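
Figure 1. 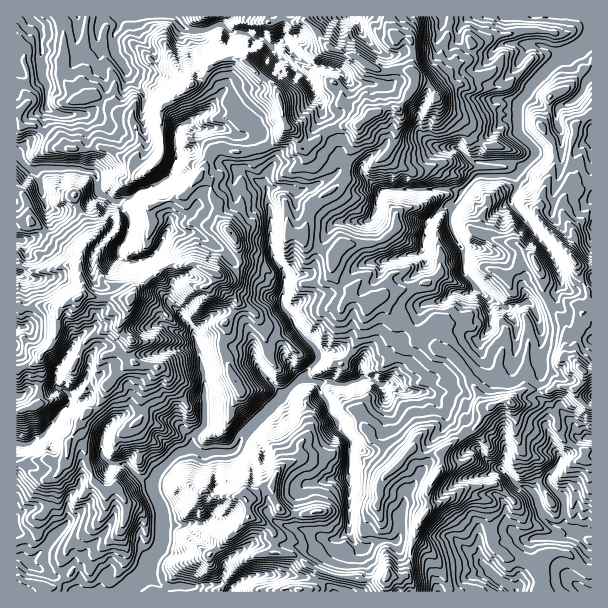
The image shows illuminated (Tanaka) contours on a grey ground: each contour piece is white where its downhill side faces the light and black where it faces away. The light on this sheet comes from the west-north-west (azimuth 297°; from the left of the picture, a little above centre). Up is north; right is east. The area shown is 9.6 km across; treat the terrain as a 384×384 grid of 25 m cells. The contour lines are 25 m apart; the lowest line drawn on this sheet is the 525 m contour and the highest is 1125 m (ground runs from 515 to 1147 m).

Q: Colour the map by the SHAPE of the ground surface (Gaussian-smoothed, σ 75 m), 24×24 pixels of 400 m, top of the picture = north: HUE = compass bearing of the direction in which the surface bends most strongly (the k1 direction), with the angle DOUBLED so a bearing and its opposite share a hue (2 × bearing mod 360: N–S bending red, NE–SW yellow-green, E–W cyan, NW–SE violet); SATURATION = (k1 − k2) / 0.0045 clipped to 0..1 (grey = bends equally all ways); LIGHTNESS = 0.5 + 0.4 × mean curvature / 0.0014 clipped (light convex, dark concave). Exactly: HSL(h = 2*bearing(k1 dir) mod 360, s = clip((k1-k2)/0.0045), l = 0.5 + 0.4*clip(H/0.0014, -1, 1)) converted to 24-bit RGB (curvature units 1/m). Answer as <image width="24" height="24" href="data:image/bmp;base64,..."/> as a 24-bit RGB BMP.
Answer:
<image width="24" height="24" href="data:image/bmp;base64,Qk32BgAAAAAAADYAAAAoAAAAGAAAABgAAAABABgAAAAAAMAGAAATCwAAEwsAAAAAAAAAAAAAeK6ssl2OkV6OZpVecpRYV26Brj1YfFE7fscxCaYjTsUO4zAz3GHfWYvRQmbN7trxs97RNy6WYqmgoUebejI3bq5tiYxqkFl7fW1NY2ukmWqFpmV/kb12OVxrOkWl18Hr5UTBQqHtp5Dcds/GZKaNfoZdM09TrcdO11ZCYre3glh8c0CAlsG2eI+xloi4b5uytnOBNnFTr2COTWew3L+ZOHyMKmF6THoW3m7M5marRchVfl9EdmlCJH5Ytk10TaJC7qOCMUsoZIFTTZ1ke19OS6RCc3E7dldJXIlBtI1mMHB/tZdghNh/QTarWSZe4bGcEoaJvOuaODi7VYTIwbXiHyG4wXKgqrhrPnGi7Z7LU2qsZauLarfDUC2qS1TLoG+CUU+n0KeuKWx3iOfb3L2hQxhLY4jb1/TvOEvp07be7Ju3OUdSa4ZGFg5oqWle056aLWVr77iMIpU+KtW5wBFGgYUgnSV3fq1hgX7az4HK1NeGbQhYcUcMmrZJFmIlYVkjMT4TXUEj0qpczYG8io+uGz/FX7tBt2pswnzF5Nl+S0DKwCcjPhycrtO2DzRX1OO5HzQHD10w7ci4BRg38NXjlrjEUH66IFeD+KqdBS4jdsqhv4Cjn9GLQQNCkNh+UomJxaiFPnyc4oG7h8RrH3Gho6ltRFrLhJMn8NnyDa6tvuQq3GCnI3I2vY5rdC9iD8zs1YVy0YFTCCsXl4dP47h5Xwm8qdinTkSSeamFiVluYl6C47PMfJ7jcFKcdkI01dFteacnsgM1DZUezJeFWlCPpYZyhMCVDxl+qotR3PLZmwe7B3YkhAMGQZgAtJASMxwHhWkzhoxZZYBeYqBXn3lOqkqvmV/K2axY3ZncCoa99X2gPZajvHB7SdSn2LOtGgcuvuGmpEor8TE241LYAFm/9tXgGiGFnavMb5SIj3Nrhr6df12MZYuNlGVvhE6rs+XaRpJS9L6+EGJcjD6Imd93UljaxcQxGgkqytmZdDaIlc+GJ9XwWgw1Zaw9X3OwcJFyd4yZhKqTkn9jM2d5ul2pWoWzfqFUqpNYV7zC5JGZuWi3OWJm4MSXJ1s6oBlov3IbTp0hS7uYo9m0LwMyscrMqo+0iniqaZaFVI16d5Wwp6PFO1C4q2EbqitZerFyzcSgtFxwQol176uwUWTT2dzy4WDPKxVX3bvmndbNU7RyiF8xHxa3ValReqRscp+mr4uwn2K1frY4F6AgLQYQtNeNNX6VNLik19ZvLNbPT0692OubH7M7LSUKwQErzIv2ievUwpXcv1t7ZSq0WnsTVJRKpLd4Y4s8LokdOpfL6o2TGQJU2e/yvWWxp+a7MgNLufq7bW0jUYVt0saD44WZABZj+fJ9GGYdj2kzgSg3vd+lFAY43ejIWraytKDHpY/a14vJEnRAuPaLLAIxeecgjdm9wwmANf/bq3EyweXZGx1bbrBCicqVSwB/8+PILE1xZKKHg9WUtmp4Gg9Zu9aKrHhpYXkxEDoV2ZOH2GGYAKEXEy7euM55rpknvQCUXMc4snZgo9d+Rhm23PTXLwQlS3IABaAA2pztv2OIga1roYxyLSF3j6Iyu25fuZerUryoElgAl1UA0xIADDIg5c7BFRWP3rSdqFmWo39uXRkqN1cNTUEILg016Z7I/s3xADMl6ti8mWRZdFE5PG18uX6TZZ1xurpqlx+Fm6PLn8PeqabfdqbKPVAXYFslM3lfv2lyqJB6KlOOzbnkt73miqrbZbGznTBYOQDSfON7wZjOk37BvEu0W7FEfI2xf1N7mLpPpr5kToxeZ1wgcxYYb8HWoNHoPBJJVtRDl7ZZi9i2QqRicFg0f1ZQj7FwVxajyvYANVoQpm06iIFjYj1u0PbRQD6RfUiy4bnFrlWBNCqSt716bLi/bqmJYjFiiaLeKku22Zm0x7ibTSiDmo/CZLCwdMCGFC9/+tHrYri9PIliiVmGitWupd2+Qw1ib8B4dadvsW664EG60PXjUT6ReUE7U4U9KIJ24YprKHdQr69iZz2Sdp5ygZBjfDpoQ2M1LbhB+cvynU6kXMKNrfLahShQeBAAdSQOvMtCTYLJx+i9Szynn1aRj2y7hHrHLoyHXp9KvEi6pbt3UGenh5lugpVoYUCUYnvDbuCIP21xwL3z0OvzLwQJcxRA0aDfvufyUpDbeTwnyOBxKyhNp2aNS5p4rIo7o1s2d3o9TXxTilBgcJxYpYpoapt4Tot0RI9UljQmcE4ULjECVRQA1J3wG5fudet6V305lCOVtM7A2si2LSluVq1FpW5PmzvEYUbUZ2vMelii"/>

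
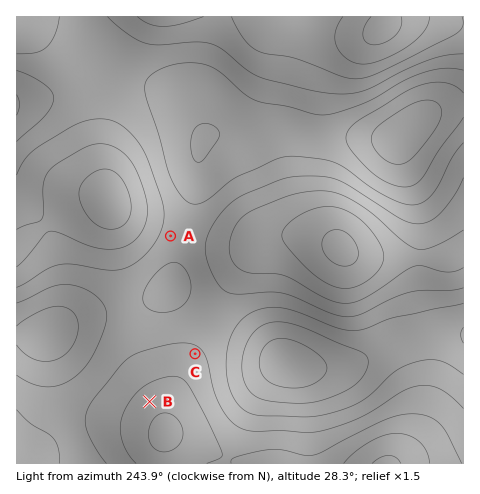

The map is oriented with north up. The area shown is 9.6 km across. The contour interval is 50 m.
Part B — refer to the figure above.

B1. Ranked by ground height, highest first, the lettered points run A C B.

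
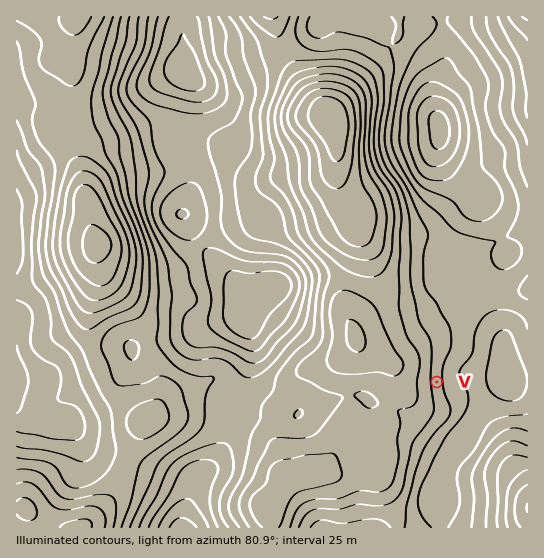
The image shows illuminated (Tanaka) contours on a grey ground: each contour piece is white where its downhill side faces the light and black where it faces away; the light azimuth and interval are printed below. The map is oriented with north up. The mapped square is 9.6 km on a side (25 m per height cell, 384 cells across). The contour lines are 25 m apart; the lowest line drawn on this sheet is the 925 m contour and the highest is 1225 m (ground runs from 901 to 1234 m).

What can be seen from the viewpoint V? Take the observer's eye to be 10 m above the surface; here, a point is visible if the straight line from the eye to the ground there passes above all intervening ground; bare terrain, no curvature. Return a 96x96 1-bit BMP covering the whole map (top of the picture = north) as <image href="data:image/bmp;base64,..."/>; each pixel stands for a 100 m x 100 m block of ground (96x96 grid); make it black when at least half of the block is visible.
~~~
<image width="96" height="96" href="data:image/bmp;base64,Qk2+BAAAAAAAAD4AAAAoAAAAYAAAAGAAAAABAAEAAAAAAIAEAAATCwAAEwsAAAIAAAAAAAAA////AAAAAAAAAAAB//4B//8AAAAAAAAD//4B//8AAAAAAAAD//4D//8AAAAAAAAD//4H//+AAAAAAAAB//4P//+AAAAAAAAA//4P///AAAAAAAAAf/+f//88AAAAAAAAf/////4+AAAAAAAAP/////weAAAAAAAAP/////geAAAAAAAAP///A/g+AAAAAAAAP//cAfg+AAAAAAAAP//YA/g/AAAAAAAAP//gM/g/AAAAAAAAH/+A//g/gAAAAAAAD/8B//x/gAAAEAAAA/wB////wAAAGAAAAPwD////8AAAOAAAAPwH////8AAAOAAAAHwH////+AD4eAAAAH4P////+AD4eAAAAH4P/////AD+eAAAAH8H/////AD/8AAAAH+H////8AD/8AAAAH/v////wAD/4AAAAD//////wAD/wAAAAB//////wAD/gAAAAB//////wAD/gAAAAA//////wAD4AAAAAA//////wADgAAAAAA//////gADAAAAAAA//////AAAAAAAAAA//////AAAAAAAAAA//////AAAAAAAAAA//////gAAAAAAAAA//////wAAAAAAAAB//////4AAAAAAAAB//////4AAAAAAAAA//////8AAAAAAAAA//////4AAAAAAAAA//////wAAAAAAAAA//////gAAAAAAAAAf/////gAAAAAAAAAP/////gAAAAAAAAAD///h/wAAAAAAAAAB///A/wAAAAAAAAAA//8AH4AAAAAAAAAAf/wAAAAAAAAAAAAAf/AAAAAAAAAAAAAAP+AAAAAAAAAAAAAAP8AAAH4AAAAAAAAAHwAAAH4AAAAAAAAAHgAAAHwAAAAAAAAAPgAAAP4AAAAAAAAA/gAAAP4AAAAAAAAB/gAAAf8AAAAAAAAD/gAAA/+AAAAAAAAP/gAAA//AAAAAAAAf/wAAD//AAAAAAAAf/wAAP//AAAAAAAAD/wAAf/4AAAAAAAGB/gAA/+AAAAAAAA+B/gAA/8AAAAAAAD+B/gAB/4AAAAAAAH/h/AAD/4AAAAAAAH///AAH/4AAAAAAAH///AAf/8AAAAAAAf///AA//8AAAAAAA////gB//8AAAAAAB+///gB//8AAAAAAB+f//AB//+AAAAAAB8P//AAfH8AAAAAAB8P//AAAB4AAAAAAD///gAAAAAAAAAAAD///gAAAAAAAAAAAD///gAAAAAAAAAAAD///4AAAAAAAAAAAH///8AAAAAAAAAAAP///8AAAAAAAAAAB////+AAAAAAAAAAD////+AAAAAAAAAAB/////AAAAAAAAAAA/////gAAAAAAAAAAP/9//4AAAAAAAAAAD////+AAAAAAAAAAA/////gAAAAAAAAAA/////gAAAAAAAAAAf////wAAAAAAAAAAf////wAAAAAAAAAAf/8//wAAAAAAAAAAf/8f/4AAAAAAAAAA//wP/4AAAAAAAAAA/+AH/4AAAAAAAAAA/8AB/4AAAAAAAAAA/gAA/4AAAAAAAAAAfAAAIAAAAAA="/>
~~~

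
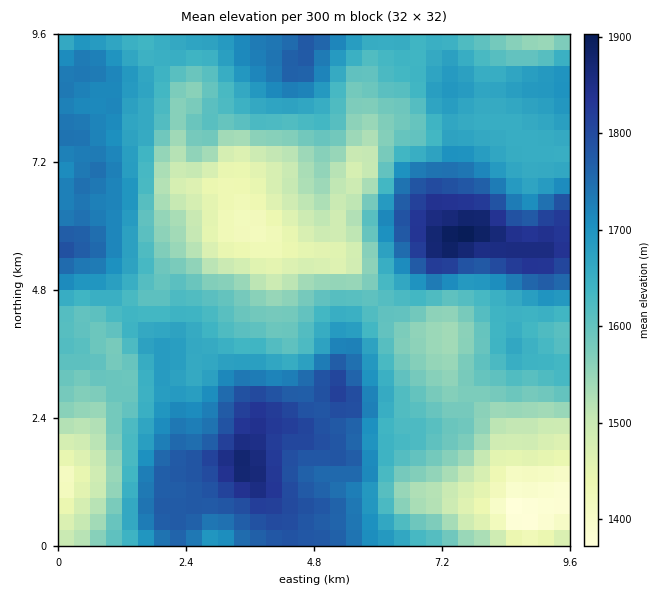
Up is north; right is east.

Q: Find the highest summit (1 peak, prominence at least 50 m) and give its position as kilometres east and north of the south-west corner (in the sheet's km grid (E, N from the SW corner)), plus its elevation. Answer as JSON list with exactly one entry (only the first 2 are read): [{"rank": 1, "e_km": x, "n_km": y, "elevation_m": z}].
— [{"rank": 1, "e_km": 7.54, "n_km": 5.79, "elevation_m": 1909}]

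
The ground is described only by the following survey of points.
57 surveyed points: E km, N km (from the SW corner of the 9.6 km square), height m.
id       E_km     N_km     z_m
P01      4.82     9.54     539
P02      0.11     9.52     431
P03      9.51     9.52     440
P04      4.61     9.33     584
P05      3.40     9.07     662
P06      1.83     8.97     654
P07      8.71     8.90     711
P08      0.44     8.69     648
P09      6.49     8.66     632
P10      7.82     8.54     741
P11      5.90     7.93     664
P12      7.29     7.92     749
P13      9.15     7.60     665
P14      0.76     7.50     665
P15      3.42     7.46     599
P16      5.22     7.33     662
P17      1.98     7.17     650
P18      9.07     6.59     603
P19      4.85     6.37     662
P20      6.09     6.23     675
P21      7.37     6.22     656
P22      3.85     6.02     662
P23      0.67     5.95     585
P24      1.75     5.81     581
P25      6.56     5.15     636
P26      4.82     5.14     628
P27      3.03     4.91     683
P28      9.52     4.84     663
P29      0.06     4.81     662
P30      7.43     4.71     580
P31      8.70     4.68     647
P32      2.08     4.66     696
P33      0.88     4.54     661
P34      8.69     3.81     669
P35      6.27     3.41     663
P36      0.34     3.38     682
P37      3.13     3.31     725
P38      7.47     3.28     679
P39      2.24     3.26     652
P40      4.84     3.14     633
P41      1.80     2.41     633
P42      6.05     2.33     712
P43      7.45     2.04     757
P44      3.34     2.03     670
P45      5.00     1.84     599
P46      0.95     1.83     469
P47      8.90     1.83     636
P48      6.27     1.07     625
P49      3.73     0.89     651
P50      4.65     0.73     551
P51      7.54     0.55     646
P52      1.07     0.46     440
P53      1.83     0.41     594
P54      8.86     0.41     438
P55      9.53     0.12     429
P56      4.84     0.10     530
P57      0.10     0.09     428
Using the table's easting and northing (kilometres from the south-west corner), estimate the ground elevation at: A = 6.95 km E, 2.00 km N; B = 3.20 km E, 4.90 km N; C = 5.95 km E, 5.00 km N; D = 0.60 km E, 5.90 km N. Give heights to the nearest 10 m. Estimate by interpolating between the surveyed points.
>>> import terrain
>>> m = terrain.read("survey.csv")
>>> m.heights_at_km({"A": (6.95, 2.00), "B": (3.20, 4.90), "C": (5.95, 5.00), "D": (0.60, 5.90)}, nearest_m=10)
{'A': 710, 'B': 670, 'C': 580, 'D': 590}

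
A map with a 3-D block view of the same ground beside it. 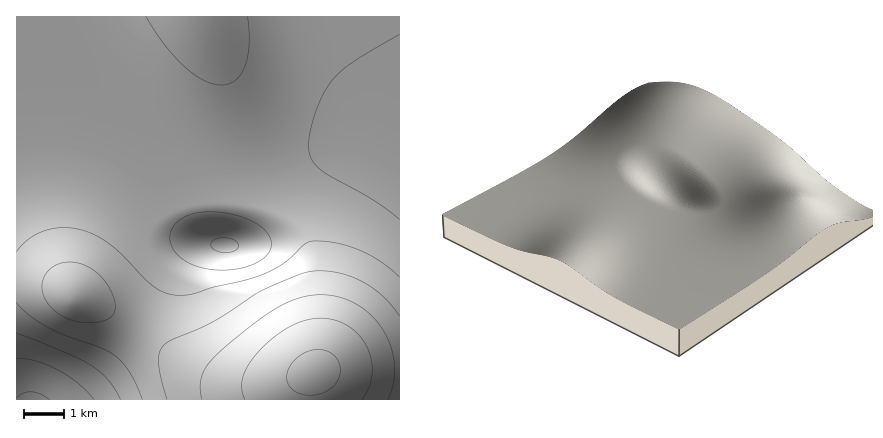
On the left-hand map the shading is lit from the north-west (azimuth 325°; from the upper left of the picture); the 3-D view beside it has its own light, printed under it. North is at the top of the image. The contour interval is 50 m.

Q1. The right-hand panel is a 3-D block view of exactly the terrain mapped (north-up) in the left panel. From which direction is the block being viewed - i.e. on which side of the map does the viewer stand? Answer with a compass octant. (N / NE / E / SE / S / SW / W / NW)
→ NW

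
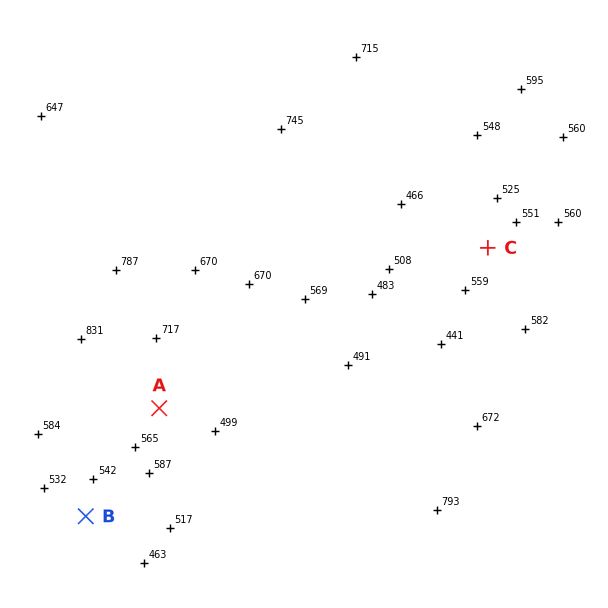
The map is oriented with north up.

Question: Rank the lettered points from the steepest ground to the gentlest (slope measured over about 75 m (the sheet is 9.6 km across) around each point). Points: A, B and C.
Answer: A C B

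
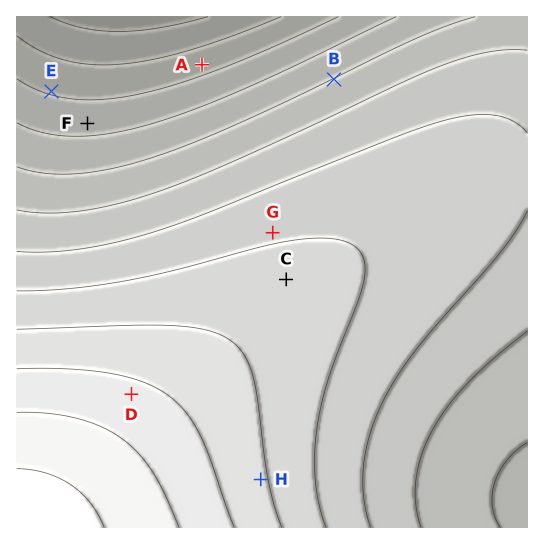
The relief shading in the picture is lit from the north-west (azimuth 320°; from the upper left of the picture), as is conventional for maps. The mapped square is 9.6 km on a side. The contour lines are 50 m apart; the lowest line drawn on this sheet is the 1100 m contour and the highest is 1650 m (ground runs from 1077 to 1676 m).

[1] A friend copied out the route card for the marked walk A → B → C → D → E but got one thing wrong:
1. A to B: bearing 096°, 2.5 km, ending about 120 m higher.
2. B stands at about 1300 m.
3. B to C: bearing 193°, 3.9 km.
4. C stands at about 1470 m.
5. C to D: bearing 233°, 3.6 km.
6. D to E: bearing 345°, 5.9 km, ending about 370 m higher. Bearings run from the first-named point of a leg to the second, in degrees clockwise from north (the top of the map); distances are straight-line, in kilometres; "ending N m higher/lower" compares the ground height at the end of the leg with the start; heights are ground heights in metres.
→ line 6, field sense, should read lower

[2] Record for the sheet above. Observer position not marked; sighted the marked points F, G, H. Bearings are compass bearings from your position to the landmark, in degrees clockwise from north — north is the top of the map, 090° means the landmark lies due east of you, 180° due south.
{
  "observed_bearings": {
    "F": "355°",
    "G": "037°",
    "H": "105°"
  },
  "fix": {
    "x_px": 115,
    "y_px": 441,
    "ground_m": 1600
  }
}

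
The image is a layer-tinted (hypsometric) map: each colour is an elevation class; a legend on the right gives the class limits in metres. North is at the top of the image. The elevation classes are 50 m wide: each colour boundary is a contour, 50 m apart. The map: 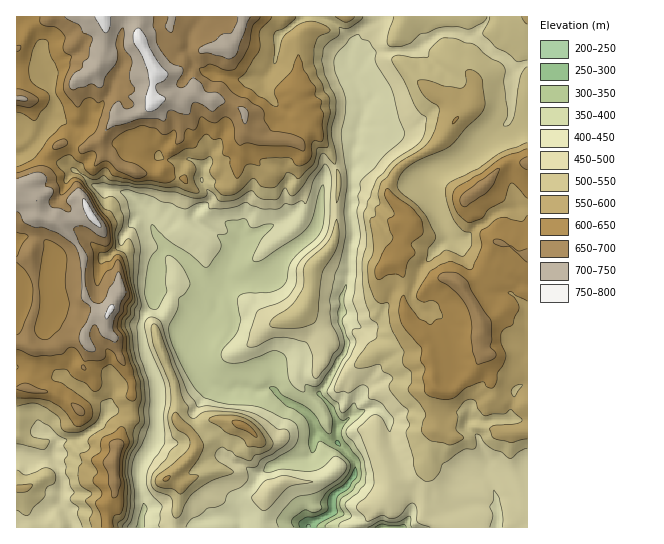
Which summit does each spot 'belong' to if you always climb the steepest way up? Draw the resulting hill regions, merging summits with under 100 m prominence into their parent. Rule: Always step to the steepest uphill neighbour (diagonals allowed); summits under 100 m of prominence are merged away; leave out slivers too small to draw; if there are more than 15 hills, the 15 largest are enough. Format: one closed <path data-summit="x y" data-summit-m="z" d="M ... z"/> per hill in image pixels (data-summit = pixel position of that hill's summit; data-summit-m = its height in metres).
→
<path data-summit="157 71" data-summit-m="782" d="M379 16l-363 1 0 137 3 1 12-8 14 10 20 7 16 9 14 14 35 8 13 12 12 26 12 14-11 16-3 39 12 10 17 8 10 10 1 8-4 5-1 10 12 21 10 10 16 7 5 0 7-4 12 1 4 3 8 0 5-3 7 1 12 12 20 11 13 21 7 6 11 4 0-21-5-13-12-14 0-4 7-8 20-36 0-8-7-16 0-5 3-8-2-13 6-12 2-14 0-20 4-13-2-20 1-45 3-7-2-17 4-7 0-12 7-17 0-7 8-9-5-9-7-1-12-21 0-9 7-16 24-20z"/><path data-summit="481 323" data-summit-m="695" d="M527 16l-146 0-2 5-13 8-14 17-4 11 0 9 12 21 7 1 5 9-8 9 0 7-7 17 0 12-4 7 2 17-3 7-1 20 2 45-4 13 0 20-2 14-6 12 2 13-3 8 0 5 7 16 0 8-20 36-7 8 0 4 12 14 4 9 1 25 16 16 3 10-1 6-7 10-13 9-3 5 0 12-22 13-1 4 219-1z"/><path data-summit="241 425" data-summit-m="617" d="M154 303l-9 10-4 9 3 28 13 35-1 50-17 35 0 12 5 20-3 25 166 1 7-7 15-6 3-4 0-12 3-5 10-6 10-13 1-10-3-6-12-14-22-12-13-21-20-11-12-12-7-1-5 3-8 0-4-3-12-1-7 4-5 0-16-7-14-15-8-16 1-10 4-5-1-8-10-10-17-8z"/><path data-summit="93 218" data-summit-m="767" d="M31 147l-15 8 0 211 47 10 44 32 8-20 42-2-13-36-3-28 4-9 8-10 3-40 11-16-12-14-12-26-13-12-35-8-14-14-16-9-20-7z"/><path data-summit="114 463" data-summit-m="696" d="M115 411l-8 0-6 11-19 15-5 3-18 1-4 6-2 14 6 6 4 15-3 20 13 26 68-1 3-25-5-20 0-12 4-11 12-18 2-28-32 2z"/>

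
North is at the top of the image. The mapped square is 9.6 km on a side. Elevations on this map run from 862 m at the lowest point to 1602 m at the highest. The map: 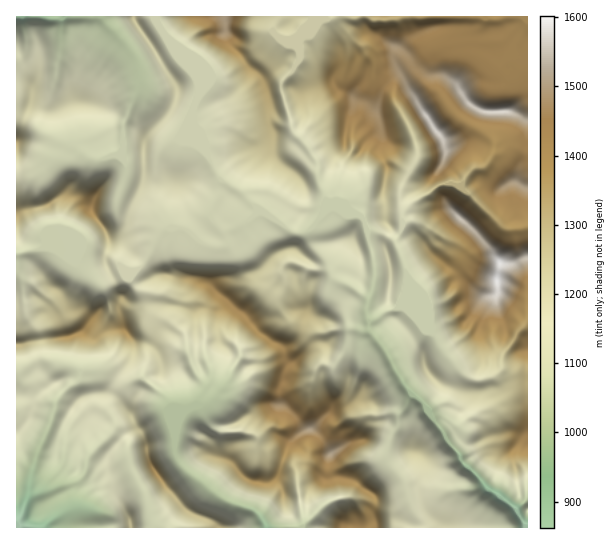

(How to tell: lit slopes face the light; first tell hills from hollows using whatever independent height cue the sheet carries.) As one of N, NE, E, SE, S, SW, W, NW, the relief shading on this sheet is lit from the S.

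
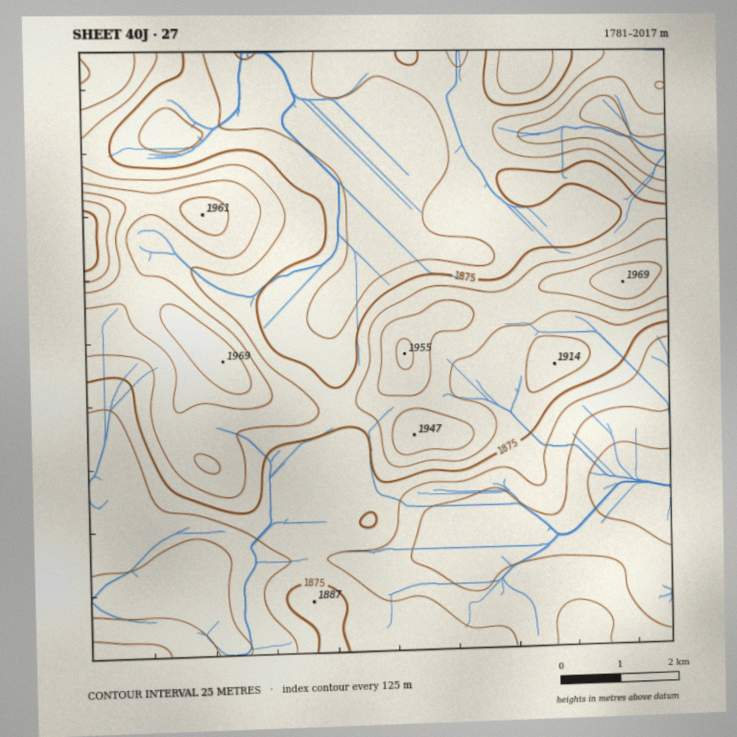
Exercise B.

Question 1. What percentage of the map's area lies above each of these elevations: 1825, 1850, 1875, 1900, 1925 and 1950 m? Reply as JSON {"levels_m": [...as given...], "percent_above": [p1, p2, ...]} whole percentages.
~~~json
{"levels_m": [1825, 1850, 1875, 1900, 1925, 1950], "percent_above": [87, 63, 38, 24, 11, 3]}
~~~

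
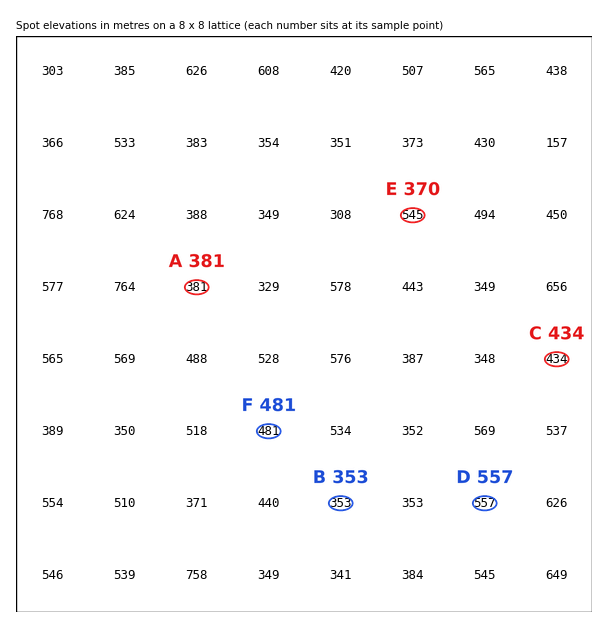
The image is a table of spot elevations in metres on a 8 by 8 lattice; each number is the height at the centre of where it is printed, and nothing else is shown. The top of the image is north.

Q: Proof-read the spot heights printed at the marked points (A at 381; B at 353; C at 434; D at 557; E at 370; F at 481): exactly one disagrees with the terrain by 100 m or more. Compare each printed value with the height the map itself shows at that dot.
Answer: E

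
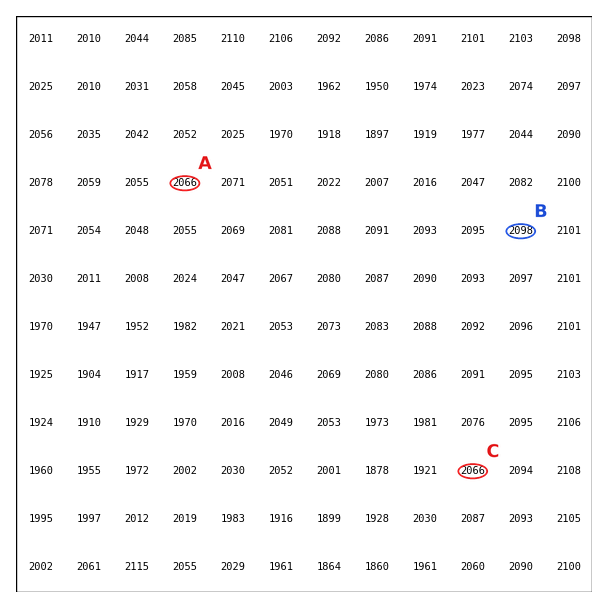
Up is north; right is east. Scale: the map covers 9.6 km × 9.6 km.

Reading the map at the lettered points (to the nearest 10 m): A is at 2070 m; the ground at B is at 2100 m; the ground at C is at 2070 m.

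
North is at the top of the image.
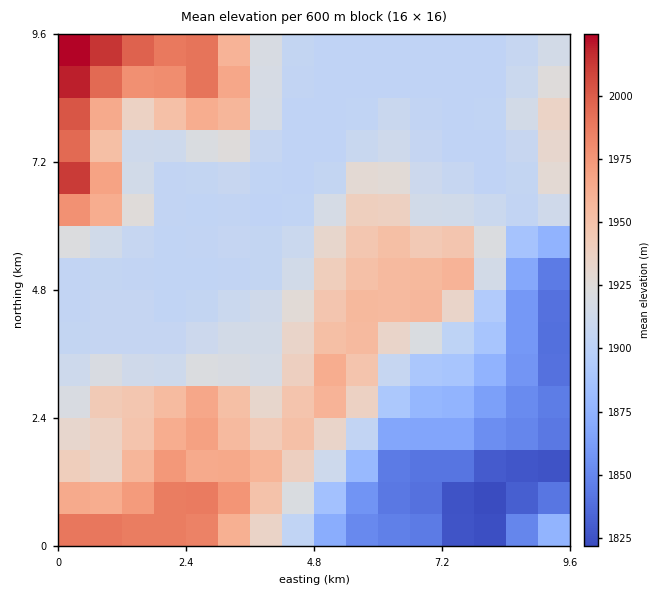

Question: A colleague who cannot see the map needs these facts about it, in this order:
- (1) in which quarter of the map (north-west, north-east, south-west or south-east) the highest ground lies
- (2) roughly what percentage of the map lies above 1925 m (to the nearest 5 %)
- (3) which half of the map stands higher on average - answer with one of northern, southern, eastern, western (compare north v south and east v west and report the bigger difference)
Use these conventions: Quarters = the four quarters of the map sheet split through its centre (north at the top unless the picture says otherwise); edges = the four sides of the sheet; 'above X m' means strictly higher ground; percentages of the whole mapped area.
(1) Look to the north-west quarter for the highest ground.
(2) Roughly 40 % of the ground is higher than 1925 m.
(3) The western half stands higher on average than the eastern half.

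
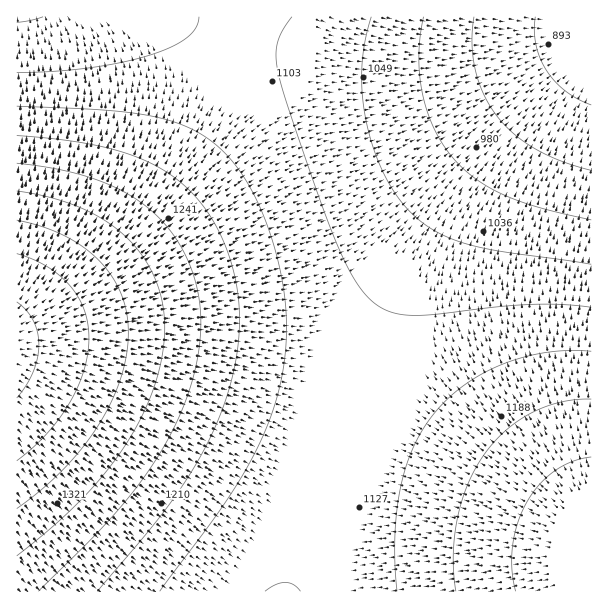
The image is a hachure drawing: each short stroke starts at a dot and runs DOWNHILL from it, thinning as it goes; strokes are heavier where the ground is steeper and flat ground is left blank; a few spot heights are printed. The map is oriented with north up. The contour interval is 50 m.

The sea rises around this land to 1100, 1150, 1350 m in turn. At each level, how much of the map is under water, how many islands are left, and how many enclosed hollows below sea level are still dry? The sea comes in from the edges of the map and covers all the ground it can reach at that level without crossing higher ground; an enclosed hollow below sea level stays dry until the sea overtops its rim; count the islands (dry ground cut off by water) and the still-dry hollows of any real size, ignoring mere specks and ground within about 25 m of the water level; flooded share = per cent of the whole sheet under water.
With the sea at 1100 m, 27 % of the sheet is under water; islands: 0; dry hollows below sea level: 0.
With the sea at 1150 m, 54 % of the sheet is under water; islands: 0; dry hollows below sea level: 0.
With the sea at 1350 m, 93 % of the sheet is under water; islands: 0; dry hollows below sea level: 0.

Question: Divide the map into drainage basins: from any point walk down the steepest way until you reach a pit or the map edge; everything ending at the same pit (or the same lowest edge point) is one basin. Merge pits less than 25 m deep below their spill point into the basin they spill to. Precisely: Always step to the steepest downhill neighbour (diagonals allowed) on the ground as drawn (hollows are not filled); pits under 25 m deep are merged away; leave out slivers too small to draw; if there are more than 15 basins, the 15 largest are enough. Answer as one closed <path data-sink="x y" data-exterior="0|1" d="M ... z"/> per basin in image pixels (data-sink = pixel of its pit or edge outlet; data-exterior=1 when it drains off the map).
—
<path data-sink="591 30" data-exterior="1" d="M591 16l-346 0-3 2-7 32-17 43-24 47-28 43-36 45-38 40-33 28-43 30 1 266 575-1z"/><path data-sink="17 17" data-exterior="1" d="M243 16l-227 1 1 308 42-29 33-28 38-40 36-45 28-43 24-47 17-43z"/>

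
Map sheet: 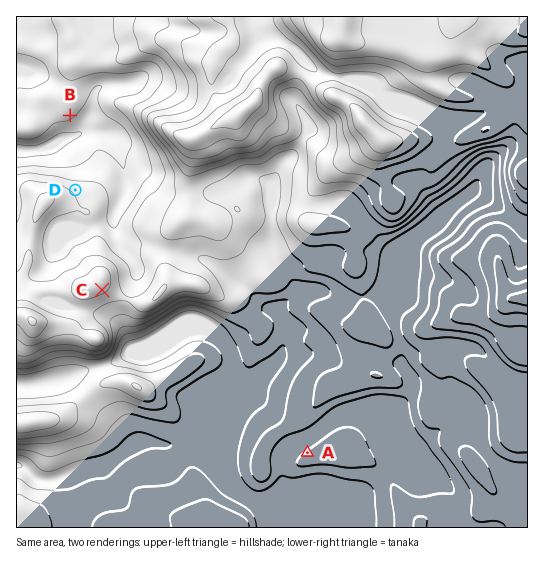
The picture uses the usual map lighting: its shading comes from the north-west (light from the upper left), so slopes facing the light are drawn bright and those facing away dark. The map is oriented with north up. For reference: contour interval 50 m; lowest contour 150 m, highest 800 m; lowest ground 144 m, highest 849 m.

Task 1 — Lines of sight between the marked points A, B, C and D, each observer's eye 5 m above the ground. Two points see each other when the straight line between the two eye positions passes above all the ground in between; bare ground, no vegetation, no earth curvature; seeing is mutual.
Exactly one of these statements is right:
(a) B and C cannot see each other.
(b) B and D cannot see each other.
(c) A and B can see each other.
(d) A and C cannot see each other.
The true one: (a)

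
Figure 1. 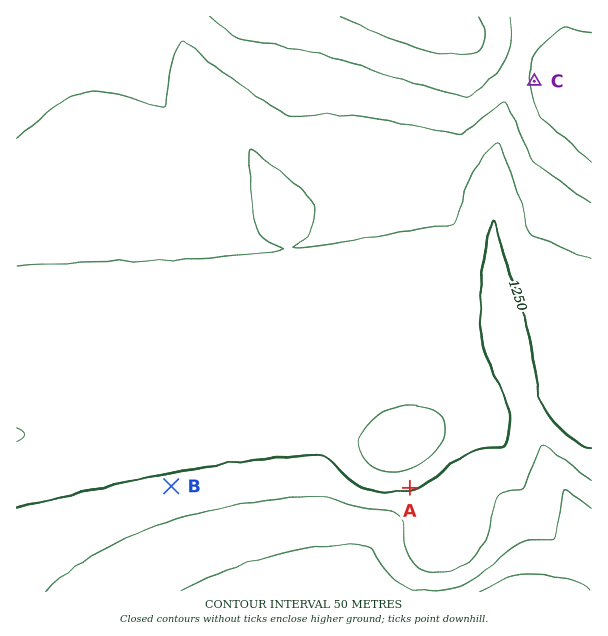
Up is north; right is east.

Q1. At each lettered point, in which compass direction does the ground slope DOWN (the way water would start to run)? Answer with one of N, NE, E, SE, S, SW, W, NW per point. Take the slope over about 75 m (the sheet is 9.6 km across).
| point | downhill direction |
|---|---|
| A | S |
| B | S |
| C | W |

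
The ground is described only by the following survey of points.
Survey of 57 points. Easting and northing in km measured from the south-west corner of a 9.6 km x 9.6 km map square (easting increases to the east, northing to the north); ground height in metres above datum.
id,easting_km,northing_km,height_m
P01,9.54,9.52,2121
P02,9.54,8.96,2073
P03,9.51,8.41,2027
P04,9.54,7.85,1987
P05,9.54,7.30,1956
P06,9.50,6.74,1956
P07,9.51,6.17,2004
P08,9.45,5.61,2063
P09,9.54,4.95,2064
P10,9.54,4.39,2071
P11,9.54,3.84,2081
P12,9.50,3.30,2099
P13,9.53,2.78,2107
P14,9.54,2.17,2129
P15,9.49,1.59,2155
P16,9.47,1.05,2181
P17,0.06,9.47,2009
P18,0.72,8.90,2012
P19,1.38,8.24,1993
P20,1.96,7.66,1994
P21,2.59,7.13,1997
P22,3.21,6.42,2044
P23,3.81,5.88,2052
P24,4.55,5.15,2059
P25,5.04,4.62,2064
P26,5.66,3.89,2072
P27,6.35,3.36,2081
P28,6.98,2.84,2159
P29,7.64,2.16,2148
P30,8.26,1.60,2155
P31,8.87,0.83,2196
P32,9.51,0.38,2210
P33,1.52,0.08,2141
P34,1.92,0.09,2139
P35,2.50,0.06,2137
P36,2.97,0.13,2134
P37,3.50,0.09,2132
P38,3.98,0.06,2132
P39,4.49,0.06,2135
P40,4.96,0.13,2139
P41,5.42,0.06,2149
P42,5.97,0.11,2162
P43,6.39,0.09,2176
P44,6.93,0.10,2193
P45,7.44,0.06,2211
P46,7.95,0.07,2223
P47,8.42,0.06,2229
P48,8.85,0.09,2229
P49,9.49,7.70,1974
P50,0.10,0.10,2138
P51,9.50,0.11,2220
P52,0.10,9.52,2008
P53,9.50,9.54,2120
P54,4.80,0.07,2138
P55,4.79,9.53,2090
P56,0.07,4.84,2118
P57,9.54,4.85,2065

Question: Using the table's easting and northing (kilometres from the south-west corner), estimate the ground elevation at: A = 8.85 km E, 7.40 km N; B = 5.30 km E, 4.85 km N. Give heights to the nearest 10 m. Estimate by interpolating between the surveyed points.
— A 1950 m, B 2060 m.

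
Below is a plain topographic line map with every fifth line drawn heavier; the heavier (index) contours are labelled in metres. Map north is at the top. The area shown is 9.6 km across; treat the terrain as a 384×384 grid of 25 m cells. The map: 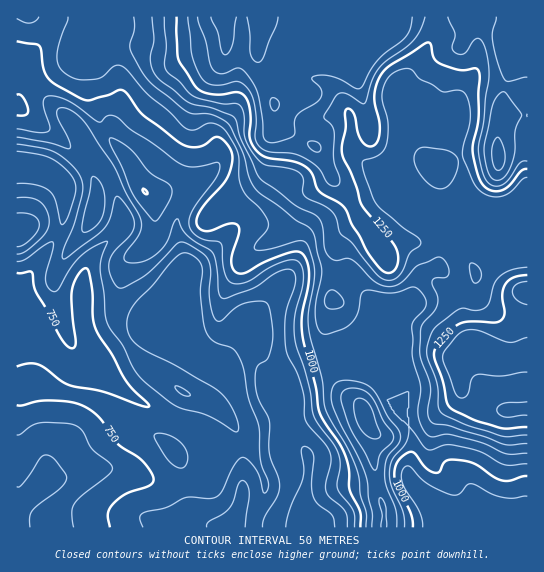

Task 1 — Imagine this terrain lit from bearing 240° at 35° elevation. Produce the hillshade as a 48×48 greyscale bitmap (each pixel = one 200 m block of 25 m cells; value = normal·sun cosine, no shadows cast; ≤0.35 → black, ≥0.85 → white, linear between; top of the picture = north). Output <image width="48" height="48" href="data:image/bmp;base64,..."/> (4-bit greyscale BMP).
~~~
<image width="48" height="48" href="data:image/bmp;base64,Qk32BAAAAAAAAHYAAAAoAAAAMAAAADAAAAABAAQAAAAAAIAEAAATCwAAEwsAABAAAAAAAAAAAAAAABEREQAiIiIAMzMzAERERABVVVUAZmZmAHd3dwCIiIgAmZmZAKqqqgC7u7sAzMzMAN3d3QDu7u4A////AIiIiIiZiHd3d3dUeFRnis3scQA2d3d3d4iIiIiIh2Z3dmdkaGRYms7tcAA2d3d4iHd3d3d3dmZ3ZWiFV4Zpq97sQAFYmHiZiHd3d3d3Zmd3ZWiVR5dovMzaAAWal3mZh2Z3eHd3d4iHZXmFSLhoq7zZADm5doqph2ZniIiIiZmXVXiFardXms3oAGunZ5qqmGZoiImZmaqGRXiGi6ZXnO/XEWqneaq7mVZ4iJmamZl0NXiHm4Vovv/IQkmoiqvLqWZ4iZmpmIdDV3mXm4Z63/7IQCm5m8zLmWeIiZqph1RFeKp2moec7/2kAEvKvMy6mXeIiZmXZVaJqqdXqnet7tyAAYvLzLqZiHeIiIh1Voq7qWRYuXit7cpABJu8yoiHd3d3d3ZVebu4ZTR6uGi+7KYAForNyXd3ZndmZmZnm7p1M1Z6p2nO2mIBV4veyGd3d2ZmZmd5u5ZDRneKl4rex0NGd5zuyGeId2Zmd3eKuWRFZ3eKh5vdpmZ3d63up3iHd2Znh2ebllZnd3iIeKvdp2d3eK3bl4hlZ3d4hmiqdWd3d5h3iazdp2Z3d6y5iHU0VneIdnq4Znd3eadnibzdqHZneKuoh0I1Z3eJdXqnZnd3eqdniavduHVWeJmIdkNXiHeZZYqnZnd3erhniavNuWQ1d4iZhlZ5qXipVYqoZmd3i7l3iJrNyFNHmYq6h3ebuomoRYu5dmZ3i8uYd4nNt1WKuHmoeIeamImoRIvKhlZnis24ZnrOyGe9x1eHiYd3ZIipZIu6h2VnjO24Znne2onetCV3moVWVGaKhWmpmGRHveyph3jO2ovccjZnmGVmZlRpmGeIiXVI3cqpiIisypvJQkZXhlZ3d0Q1ioVXmpVa3JmZiIibyqumI0RWdmd3d0MjeqU1rKZqyoeIiZmru7tzI0Vnd3d3d0MieqYlzrZZqod4mqu7u7lCNFZ3d3d3d0Miarcn7pVGmYd4q7u6u6YyRWd3d3iYd0Mze8c662RFeYiKy6qrunQjVneJd5zIVVRWjMZc1zRWeJmsypmsyUEUZ3m5Zr7XImZ4vZWNpEV4iIrN2prNtiE1d4qnVs/WEYis2mfMdFiZiIrf/LvMkxJnZ5l1R87FI7u8pVvJVomql3v//aqpURWXVodlWM21NLuoQ5ymaJqql43/64d2QiemJXdmaLylNalzJst3mqqql67+24VVQziUFXd3eKy2RYYxW8l4qqq7qb3d7HVVVEiTFXd3d623VlQ1rLiJmqrMu8u963VmVGqBFnd3d723VkRpu5h4mrzdzLmt6mVmVIpgJnd3eKynZ1abuoh3q83M3KmsyFVVZ5lANniIiKuod2irqYdorMy8y6ibplVneJhBJoiZmZu5d4mqqYdou7u7u6mJhlZ3eIdTNXiZqYq6h5mqmHZ4qqq7uqh4hVZ3d3dmVVeamHnKdpiZmHZniZu7q6hohVZ3d3d3dlV5mHm5ZoiIh2Zniau7u6dohlZ3d3d3d0NYmHmoZ4h3h2Z3iau7zKdolkV3dmd3d1NYmHiYeA=="/>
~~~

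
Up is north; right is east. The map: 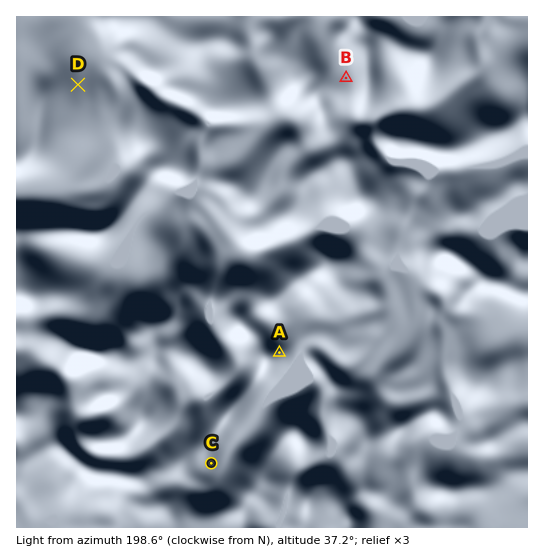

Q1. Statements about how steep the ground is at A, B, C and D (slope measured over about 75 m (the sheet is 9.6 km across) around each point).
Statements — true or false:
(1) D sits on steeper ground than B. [true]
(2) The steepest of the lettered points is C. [true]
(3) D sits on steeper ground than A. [false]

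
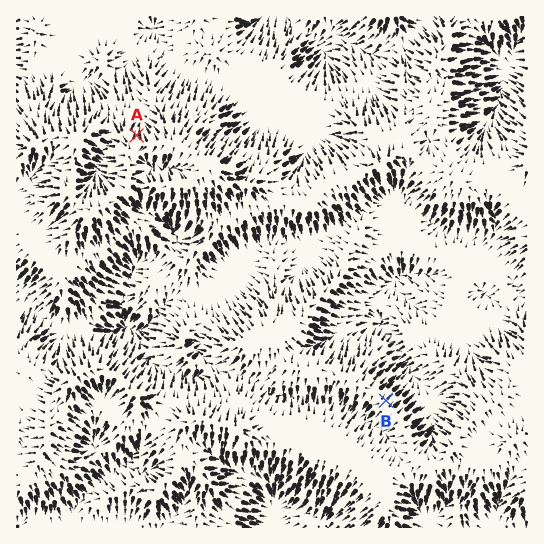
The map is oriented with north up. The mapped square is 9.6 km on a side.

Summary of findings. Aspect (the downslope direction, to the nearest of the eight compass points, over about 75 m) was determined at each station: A N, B NE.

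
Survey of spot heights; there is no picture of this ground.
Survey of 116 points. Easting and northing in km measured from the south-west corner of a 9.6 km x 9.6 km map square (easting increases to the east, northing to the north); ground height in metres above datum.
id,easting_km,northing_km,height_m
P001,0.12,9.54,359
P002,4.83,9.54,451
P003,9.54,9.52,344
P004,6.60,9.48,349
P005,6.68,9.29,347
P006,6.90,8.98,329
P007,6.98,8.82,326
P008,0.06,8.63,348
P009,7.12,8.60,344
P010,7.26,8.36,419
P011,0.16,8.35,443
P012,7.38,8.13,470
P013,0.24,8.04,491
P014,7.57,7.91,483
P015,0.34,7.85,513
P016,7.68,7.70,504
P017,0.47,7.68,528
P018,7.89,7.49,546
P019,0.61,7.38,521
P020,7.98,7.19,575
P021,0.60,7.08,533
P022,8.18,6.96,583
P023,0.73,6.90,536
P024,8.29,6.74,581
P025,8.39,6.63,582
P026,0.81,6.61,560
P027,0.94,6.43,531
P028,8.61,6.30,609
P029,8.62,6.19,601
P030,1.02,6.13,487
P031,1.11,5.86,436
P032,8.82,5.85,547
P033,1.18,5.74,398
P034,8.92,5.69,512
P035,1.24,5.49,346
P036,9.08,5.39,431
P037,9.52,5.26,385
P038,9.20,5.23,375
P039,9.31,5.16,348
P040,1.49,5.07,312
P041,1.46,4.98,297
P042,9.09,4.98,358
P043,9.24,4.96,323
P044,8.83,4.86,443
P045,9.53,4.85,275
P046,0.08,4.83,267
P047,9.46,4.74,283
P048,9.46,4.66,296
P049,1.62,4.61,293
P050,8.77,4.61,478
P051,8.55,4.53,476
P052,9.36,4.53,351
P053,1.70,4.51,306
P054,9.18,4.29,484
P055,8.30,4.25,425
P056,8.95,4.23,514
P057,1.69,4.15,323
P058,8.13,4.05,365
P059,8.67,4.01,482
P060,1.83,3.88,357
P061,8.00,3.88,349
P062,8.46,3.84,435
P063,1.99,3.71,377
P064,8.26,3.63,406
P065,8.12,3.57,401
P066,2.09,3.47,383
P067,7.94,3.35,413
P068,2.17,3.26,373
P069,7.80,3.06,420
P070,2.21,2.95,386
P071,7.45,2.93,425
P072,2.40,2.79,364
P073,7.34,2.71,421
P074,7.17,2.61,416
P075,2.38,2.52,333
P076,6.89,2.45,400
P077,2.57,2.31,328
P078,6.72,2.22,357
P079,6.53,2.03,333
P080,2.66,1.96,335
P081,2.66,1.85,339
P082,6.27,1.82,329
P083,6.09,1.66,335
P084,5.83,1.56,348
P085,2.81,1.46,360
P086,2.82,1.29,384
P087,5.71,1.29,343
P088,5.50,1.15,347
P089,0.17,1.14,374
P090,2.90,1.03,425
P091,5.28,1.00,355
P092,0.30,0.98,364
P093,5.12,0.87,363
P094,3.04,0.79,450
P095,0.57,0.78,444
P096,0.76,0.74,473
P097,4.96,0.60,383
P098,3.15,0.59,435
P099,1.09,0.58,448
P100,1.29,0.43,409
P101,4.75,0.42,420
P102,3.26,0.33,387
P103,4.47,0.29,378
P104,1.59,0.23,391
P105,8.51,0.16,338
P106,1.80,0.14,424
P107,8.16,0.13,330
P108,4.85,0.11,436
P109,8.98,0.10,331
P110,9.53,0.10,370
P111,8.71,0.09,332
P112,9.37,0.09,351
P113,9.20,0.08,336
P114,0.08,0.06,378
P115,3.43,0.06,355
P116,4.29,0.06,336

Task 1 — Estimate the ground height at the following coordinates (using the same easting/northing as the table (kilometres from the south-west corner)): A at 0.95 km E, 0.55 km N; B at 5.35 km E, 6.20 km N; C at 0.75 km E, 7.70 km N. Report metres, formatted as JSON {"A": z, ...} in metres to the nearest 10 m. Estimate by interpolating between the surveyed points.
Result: {"A": 450, "B": 480, "C": 510}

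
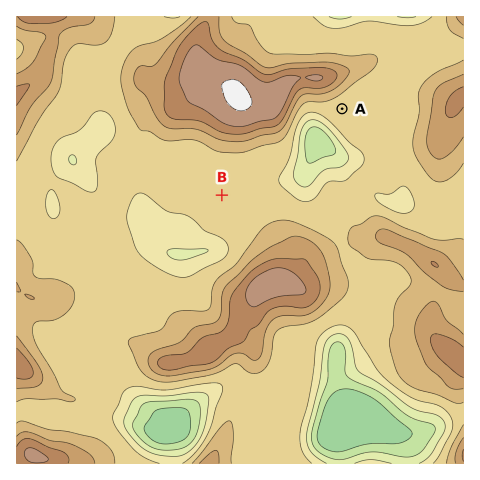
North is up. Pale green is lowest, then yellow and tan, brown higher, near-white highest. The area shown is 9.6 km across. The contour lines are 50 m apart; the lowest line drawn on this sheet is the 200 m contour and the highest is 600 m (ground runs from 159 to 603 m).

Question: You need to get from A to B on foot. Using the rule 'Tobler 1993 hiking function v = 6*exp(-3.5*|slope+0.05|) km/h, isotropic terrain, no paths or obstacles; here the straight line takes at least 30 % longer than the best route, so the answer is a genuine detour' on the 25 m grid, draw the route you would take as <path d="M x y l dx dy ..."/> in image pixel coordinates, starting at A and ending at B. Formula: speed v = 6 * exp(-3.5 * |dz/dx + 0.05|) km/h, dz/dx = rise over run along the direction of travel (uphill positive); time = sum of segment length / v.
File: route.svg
<path d="M342 109l-33 0-4 2-8 8-7 14-12 12-12 6-44 44"/>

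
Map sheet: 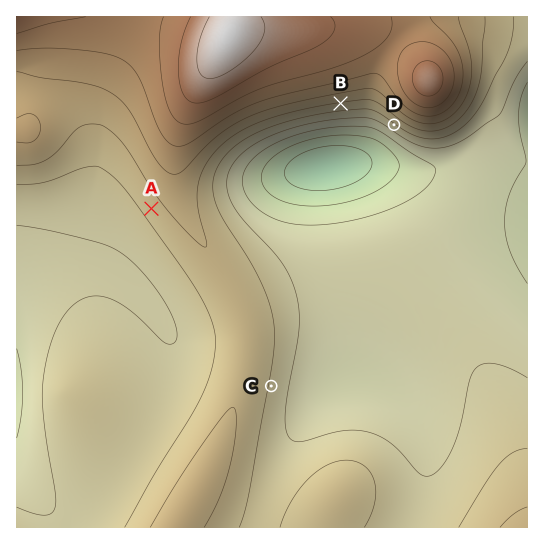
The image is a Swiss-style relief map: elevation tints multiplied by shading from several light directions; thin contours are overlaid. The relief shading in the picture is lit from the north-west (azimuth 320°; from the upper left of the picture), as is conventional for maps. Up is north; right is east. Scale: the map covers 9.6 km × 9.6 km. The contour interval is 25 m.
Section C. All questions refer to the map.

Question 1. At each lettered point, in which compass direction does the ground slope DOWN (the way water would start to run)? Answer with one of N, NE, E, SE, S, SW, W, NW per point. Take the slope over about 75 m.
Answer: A SW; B S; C E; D SW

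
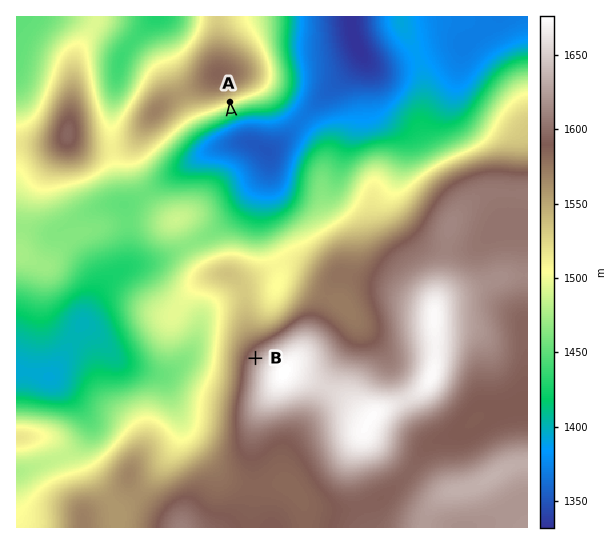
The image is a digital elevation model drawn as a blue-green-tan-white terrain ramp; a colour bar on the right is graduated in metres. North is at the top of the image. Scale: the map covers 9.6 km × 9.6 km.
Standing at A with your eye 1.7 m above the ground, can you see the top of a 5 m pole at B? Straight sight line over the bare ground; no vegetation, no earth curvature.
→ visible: true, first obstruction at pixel None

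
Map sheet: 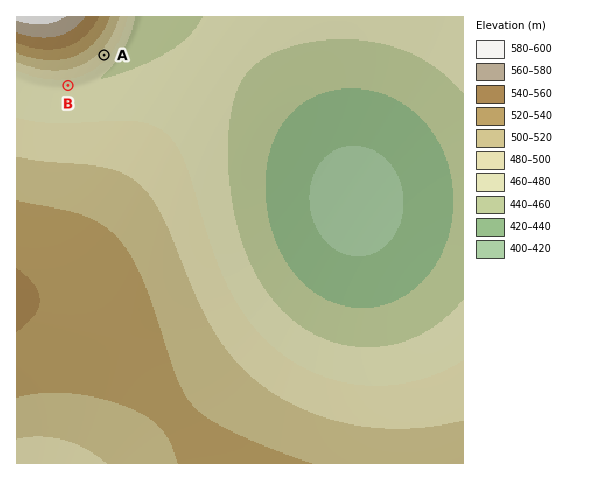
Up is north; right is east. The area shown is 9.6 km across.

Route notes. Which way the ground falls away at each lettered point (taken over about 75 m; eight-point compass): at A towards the SE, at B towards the S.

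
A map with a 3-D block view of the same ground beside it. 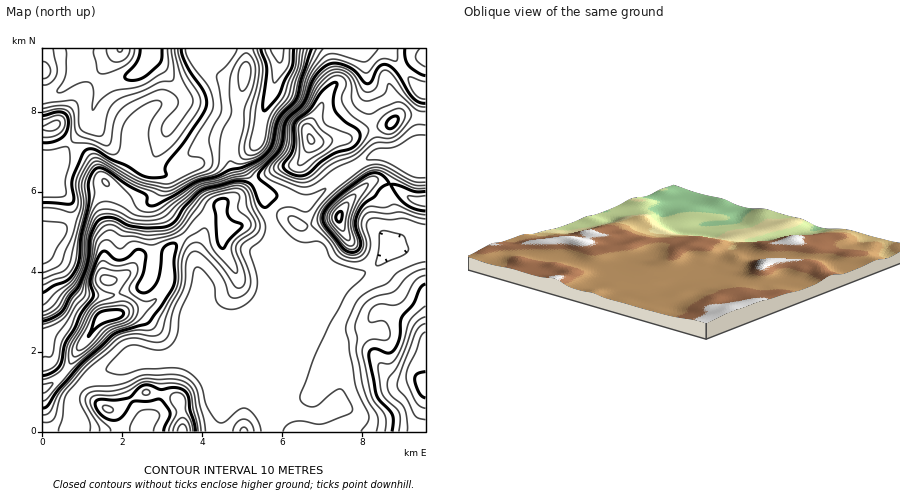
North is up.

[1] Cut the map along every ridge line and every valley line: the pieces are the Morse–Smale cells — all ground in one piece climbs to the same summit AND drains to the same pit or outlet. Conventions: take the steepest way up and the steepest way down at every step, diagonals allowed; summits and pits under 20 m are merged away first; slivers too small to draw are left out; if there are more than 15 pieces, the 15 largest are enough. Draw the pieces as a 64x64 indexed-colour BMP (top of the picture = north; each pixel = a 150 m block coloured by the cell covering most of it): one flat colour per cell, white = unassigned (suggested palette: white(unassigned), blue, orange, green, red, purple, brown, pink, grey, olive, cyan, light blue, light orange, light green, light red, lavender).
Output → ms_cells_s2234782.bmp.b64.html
<image width="64" height="64" href="data:image/bmp;base64,Qk12CAAAAAAAAHYAAAAoAAAAQAAAAEAAAAABAAQAAAAAAAAIAAATCwAAEwsAABAAAAAAAAAA////ALR3HwAOf/8ALKAsACgn1gC9Z5QAS1aMAMJ34wB/f38AIr28AM++FwDox64AeLv/AIrfmACWmP8A1bDFABERFVVVVVVVVVVVVVVVVXd3d3ciIiIiIiIiIiIiIiIiEREVVVVVVVVVVVVVVVVVd3d3dyIiIiIiIiIiIiIiIiIRERVVVVVVVVVVVVVVVVV3d3d3IiIiIiIiIiIiIiIiIhERFVVVVVVVVVVVVVVVVXd3d3IiIiIiIiIiIiIiIiIiEREVVVVVVVVVVVVVVVVVd3d3ciIiIiIiIiIiIiIiIiIRERVVVVVVVVVVVVVVVVV3d3d3IiIiIiIiIiIiIiIiIhERFVVVVVVVVVVVVVVVVXd3d3ciIiIiIiIiIiIiIiIiERERVVVVVVVVVVVVVVVVd3d3d3IiIiIiIiIiIiIiIiIREREVVVVVVVVVVVVVVVV3d3d3ciIiIiIiIiIiIiIiIhEREREVVVVVVVVVVVVVV3d3d3d3IiIiIiIiIiIiIiIiEREREREVVVVVVVVVVVVXd3d3d3dyIiIiIiIiIiIiIiIRERERERERVVVVVVVVVVd3d3d3d3IiIiIiIiIiIiIiIhERERERERERERERVVVREXd3d3d3dyIiIiIiIiIiIiIiEREREREREREREREREREREXd3d3d3IiIiIiIiIiIiIiIREREREREREREREREREREREXd3d3ciIiIiIiIiIiIiIhEREREREREREREREREREREREXd3dyIiIiIiIiIiIiIiERERERERERERERERERERERERF3d3IiIiIiIiIiIiIiIREREREREREREREREREREREREXd3IiIiIiIiIiIiIiIhERERERERERERERERERERERERF3ciIiIiIiIiIiIiIiERERERERERERERERERERERERERdyIiIiIiIiIiIiIiIRERERERERERERERERERERERERERIiIiIiIiIiIiIiIhERERERERERERERERERERERERERESIiIiIiIiIiIiIiERERERERERERERERERERERERERERIiIiIiIiIiIiIiIRERERERERERERERERERERERERERESIiIiIiIiIiIiIhERERERERERERERERERERERERERERIiIiIiIiIiIiIiEREREREREREREREREREREREREREREzMyIiIiIiIiIiIREREREREREREREREREREREREREREzMzMzMzIiIiIiIhERERERERERERERERERERERERERETMzMzMzMzIiIiIiERERERERERERERERERERERERERETMzMzMzMzMyIiIiIRERERERERERERERERERERERERERMzMzMzMzMzMiIiIhERERERERERERERERERERERERERMzMzMzMzMzMzIiIiERERERERERERERERERERERERERMzMzMzMzMzMzMzMzMREREREREREREREREREREREREREzMzMzMzMzMzMzMzMxERERERERERERERERERERERERETMzMzMzMzMzMzMzMzERERERERERERERERERERERERETMzMzMzMzMzMzMzMzMRERERERERERERERERERERERERMzMzMzMzMzMzMzMzMxEREREREREREREREREREREREREzMzMzMzMzMzMzMzMzEREREREREREREREREREREREREzMzMzMzMzMzMzMzMzMRERERERERERERERERERERERETMzM0QzMzMzMzMzMzMxERERERERERERERERERERGBERNEREREMzMzMzMzMzMzEREREREREREREREREREREYgRRERERERDMzMzMzMzMzMRERERERERERERERERERERiIFEREREREQzMzMzMzMzMxERERERERERERERERERERGIhmREREREREQzMzMzMzMzkREREREREREREREREREREYhmZkREREREREMzMzMzMzOZEREREREREREREREREREYiGZmZmZEREREREMzMzMzM5mRERERERERERERERERERiIZmZmZmRERERERDMzM0REmZkRERERERERERERERERGIhmZmZmZkRERERERERERESZmREREREREREREREREREYiIZmZmZmRERERERERERERJmZkRERERERERERERERERGIiGZmZmZkREREREREREREmZmZEREREREREREREREREYiIZmZmZmRERERERERERESZmZmRERERERERERERERERiIhmZmZmRERERERERERERJmZmZkRERERERERERERERGIiIZmZmZkREREREREREREmZmZmRERERERERERERERERiIhmZmZmRERERERERERESZmZmZERERERERERERERERGIiGZmZmZkRERERERERERJmZmZmREREREREREREREREYiIZmZmZmZEREREREREREmZmZmZERERERERERERERERiIiGZmZmZkRERERERERES7mZmZmRERERERERERERERGIiIZmZmZmZERERERERERLu7mZmZEREREREREREREREYiIiGZmZmZkRERERERERMu7u5mZqqERERERERERERERGIiIZmZmZmZERERERERMy7u7mZqqqqoREREREREREREYiIhmZmZmZkRERERERMzLu7u5qqqqqqoRERERERERERiIiGZmZmZmRERERERMzMu7u7qqqqqqqhERERERERERGIiIhmZmZmZERERERMzMy7u7uqqqqqqqoREREREREREYiIhmZmZmZkREREREzMzLu7u6qqqqqqqhERERERERERiIiGZmZmZmREREREzMzM"/>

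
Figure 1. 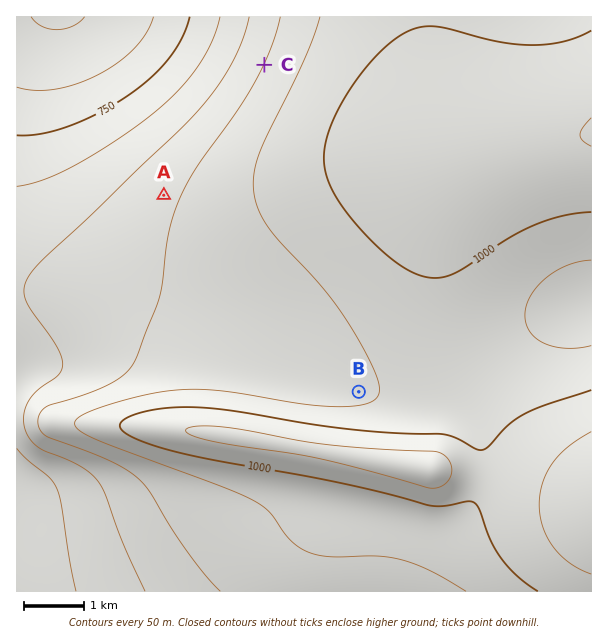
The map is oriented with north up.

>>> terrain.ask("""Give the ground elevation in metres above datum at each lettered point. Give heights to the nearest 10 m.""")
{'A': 890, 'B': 940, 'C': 900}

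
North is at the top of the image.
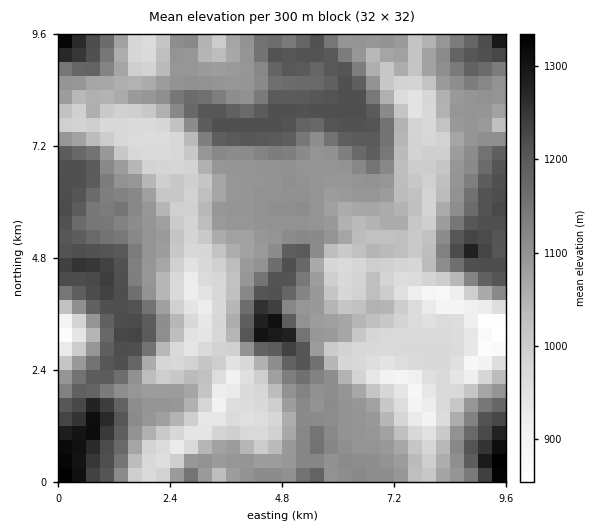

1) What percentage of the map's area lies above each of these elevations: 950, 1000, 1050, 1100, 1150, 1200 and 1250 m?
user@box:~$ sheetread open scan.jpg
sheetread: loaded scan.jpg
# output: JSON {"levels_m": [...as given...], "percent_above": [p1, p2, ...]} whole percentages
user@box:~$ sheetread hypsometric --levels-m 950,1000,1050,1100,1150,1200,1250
{"levels_m": [950, 1000, 1050, 1100, 1150, 1200, 1250], "percent_above": [95, 76, 65, 39, 26, 17, 3]}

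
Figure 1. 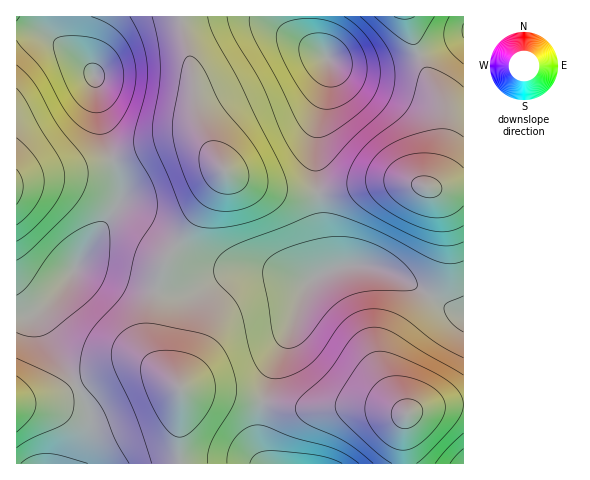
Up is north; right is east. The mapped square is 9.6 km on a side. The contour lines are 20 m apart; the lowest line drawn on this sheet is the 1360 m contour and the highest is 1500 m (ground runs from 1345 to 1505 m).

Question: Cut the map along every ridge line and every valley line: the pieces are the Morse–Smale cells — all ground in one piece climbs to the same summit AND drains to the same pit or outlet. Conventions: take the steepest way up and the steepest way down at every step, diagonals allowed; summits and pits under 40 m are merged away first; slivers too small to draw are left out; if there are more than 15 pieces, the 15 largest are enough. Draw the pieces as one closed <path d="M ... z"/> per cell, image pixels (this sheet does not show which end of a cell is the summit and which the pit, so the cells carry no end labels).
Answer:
<path d="M180 16l-135 1 0 9 4 8 29 24 17 19 6 45 20 68-2 14-43 63 12 2 65 21 4-2 8-28 33-45 27-43-15-24-12-28-6-51z"/><path d="M463 16l-155 1 2 18 5 10 14 16-1 24-12 51 0 35 3 21 16-1 47-9 23 0 29 7 30-2z"/><path d="M367 266l-21 0-10 2-20 8-10 9-15 43-21 44-7 30 35 6 73-1 32 7 28-7 33-3 0-90-16-6-58-35z"/><path d="M35 31l-19 1 1 284 18-4 18-15 18-21 48-72 2-7-2-18-18-57-5-38-3-11-31-28-16-10z"/><path d="M307 16l-126 1 2 17 9 35 6 51 6 17 13 23 11 14 11 5 20 7 35 7 24 0-2-57 13-58 0-17-14-16-5-10z"/><path d="M82 268l-6 0-3 3-29 36-4 8 4 13 36 63 8 20 0 24-9 28 101 1-1-39 3-32-5-9-20-22-7-20 0-19 6-32z"/><path d="M258 269l-19 1-11 4-38 18-17 2-17-3-6 32 1 25 9 17 21 24 37 4 39 8 6-1 7-28 21-44 12-36 7-11-10 0-22-8z"/><path d="M405 182l-33 1-54 10 4 37 7 40 17-4 21 0 10 2 29 13 42 27 15 6 1-126-30 1z"/><path d="M225 171l-27 44-33 45-8 30 16 4 17-2 32-16 27-7 24 3 33 10 23-12-11-77-40-2-39-12z"/><path d="M45 305l-12 9-17 2 0 147 62 1 10-29 2-19-10-25-37-65-3-11z"/><path d="M267 402l-5 1-3 23 1 21 7 17 137-1-1-33 3-16-35-7-73 1z"/><path d="M183 389l-2 1 1 15-3 20 0 35 2 4 86-1-5-8-3-15 3-39-44-8z"/><path d="M463 404l-32 3-24 7-4 16 2 34 59-1z"/><path d="M45 16l-28 0-1 15 19 0 17 7-7-12z"/>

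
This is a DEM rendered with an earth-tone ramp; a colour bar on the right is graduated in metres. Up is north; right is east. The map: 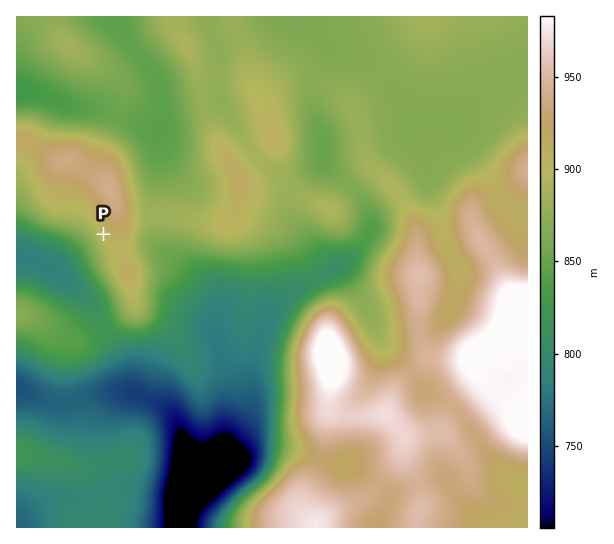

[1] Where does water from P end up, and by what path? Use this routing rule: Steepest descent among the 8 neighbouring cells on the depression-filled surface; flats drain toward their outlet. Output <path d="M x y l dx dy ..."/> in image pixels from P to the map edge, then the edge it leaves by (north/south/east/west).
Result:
<path d="M103 234l-38 39-8 0-7-6-8-4-3 0-4-2-4 0-6-3-8 0"/>
exit: west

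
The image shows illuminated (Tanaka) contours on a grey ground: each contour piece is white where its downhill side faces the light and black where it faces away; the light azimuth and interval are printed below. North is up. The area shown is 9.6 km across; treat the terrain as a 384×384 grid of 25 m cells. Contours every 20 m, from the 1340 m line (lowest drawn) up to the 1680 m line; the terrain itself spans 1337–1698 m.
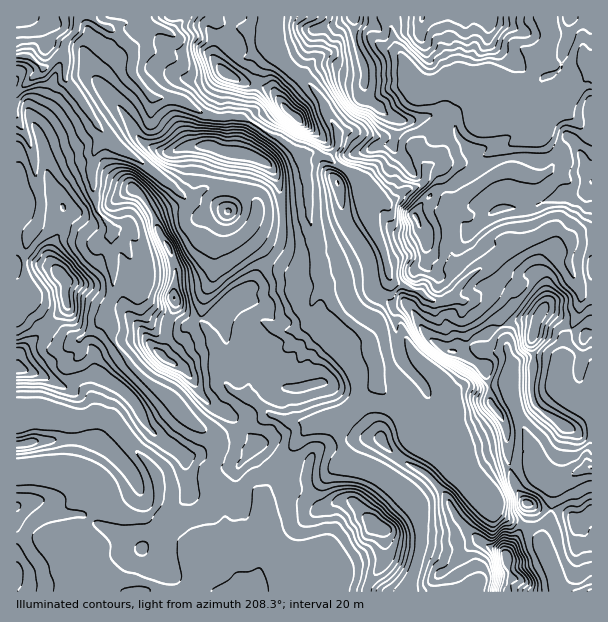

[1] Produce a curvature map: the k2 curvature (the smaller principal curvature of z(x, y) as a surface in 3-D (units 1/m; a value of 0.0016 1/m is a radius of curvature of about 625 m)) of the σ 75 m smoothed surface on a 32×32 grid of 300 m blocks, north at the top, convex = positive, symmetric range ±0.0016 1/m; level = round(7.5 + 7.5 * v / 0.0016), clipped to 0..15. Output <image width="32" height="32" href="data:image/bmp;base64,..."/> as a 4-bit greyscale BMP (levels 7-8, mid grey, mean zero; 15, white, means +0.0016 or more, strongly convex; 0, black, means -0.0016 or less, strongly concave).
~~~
<image width="32" height="32" href="data:image/bmp;base64,Qk12AgAAAAAAAHYAAAAoAAAAIAAAACAAAAABAAQAAAAAAAACAAATCwAAEwsAABAAAAAAAAAAAAAAABEREQAiIiIAMzMzAERERABVVVUAZmZmAHd3dwCIiIgAmZmZAKqqqgC7u7sAzMzMAN3d3QDu7u4A////AHd3d3d3d3d3d1ZDRmQXc2WGd3d3d3d3d3dWhSd0JzRnZ3d3iHd3d3d3RmYmdjklZ2d3d3d3d3d3ZVmWNnYSNWeHd3Zmd3d3d4ZnYkaDIpN4d3d2dmd2d3dmljZGRCRkZlZmZoVnZnZnYzRVdUU3VlREVmdUaGZ3ZoVlZkV1Z1Zkd3eGOHZWeIVmaIR3ZldFdVVVVHdVRnZERWd1d1VlN4REVlZ1U3dkeHZGZ3ZGkWZGZnZnUiZlZ4eJZneFMkJ1Z4dmdROIVod3d1dnMEaBZWd1ZYNIdmZ3d3V3ZAiGUWRWV1RUZVVXZ2Znd1F2Z3KWOGV3RWRVWHd2d2VVZWZ1iVV0dWRilieIdnZoRQMmZkhjRphkc1ZFeGZnZzR4VHdmNUl0VXNkVld3Z3gkZ2ZWdlZVRVZjcWZmd0Z2J4ZXVlZldndUNkNmVXZHc1WGV3ZUVoWICEdUaWRlN2REdleHhmh1dhilBUM0ZDhUUhZ0d3dnZnY2MEVWZ4JEA3dVV2ZmWFd3QwaXh4gwEYh2Z3d2Zmc4h0V0Z3ZwA1MiRVZ2Z2WFSIZHdGQAAmpARYdndnd2RldyeHMydmOFAphlVmd3d1ZERodHhll1YjZ4dFVmZmh2Iyd3SHN3RkVFaGJWVVZmdmcnhldjZoZVdGRDlnaFZXWIglV1VXZ2RmaGVYZ3lmV2"/>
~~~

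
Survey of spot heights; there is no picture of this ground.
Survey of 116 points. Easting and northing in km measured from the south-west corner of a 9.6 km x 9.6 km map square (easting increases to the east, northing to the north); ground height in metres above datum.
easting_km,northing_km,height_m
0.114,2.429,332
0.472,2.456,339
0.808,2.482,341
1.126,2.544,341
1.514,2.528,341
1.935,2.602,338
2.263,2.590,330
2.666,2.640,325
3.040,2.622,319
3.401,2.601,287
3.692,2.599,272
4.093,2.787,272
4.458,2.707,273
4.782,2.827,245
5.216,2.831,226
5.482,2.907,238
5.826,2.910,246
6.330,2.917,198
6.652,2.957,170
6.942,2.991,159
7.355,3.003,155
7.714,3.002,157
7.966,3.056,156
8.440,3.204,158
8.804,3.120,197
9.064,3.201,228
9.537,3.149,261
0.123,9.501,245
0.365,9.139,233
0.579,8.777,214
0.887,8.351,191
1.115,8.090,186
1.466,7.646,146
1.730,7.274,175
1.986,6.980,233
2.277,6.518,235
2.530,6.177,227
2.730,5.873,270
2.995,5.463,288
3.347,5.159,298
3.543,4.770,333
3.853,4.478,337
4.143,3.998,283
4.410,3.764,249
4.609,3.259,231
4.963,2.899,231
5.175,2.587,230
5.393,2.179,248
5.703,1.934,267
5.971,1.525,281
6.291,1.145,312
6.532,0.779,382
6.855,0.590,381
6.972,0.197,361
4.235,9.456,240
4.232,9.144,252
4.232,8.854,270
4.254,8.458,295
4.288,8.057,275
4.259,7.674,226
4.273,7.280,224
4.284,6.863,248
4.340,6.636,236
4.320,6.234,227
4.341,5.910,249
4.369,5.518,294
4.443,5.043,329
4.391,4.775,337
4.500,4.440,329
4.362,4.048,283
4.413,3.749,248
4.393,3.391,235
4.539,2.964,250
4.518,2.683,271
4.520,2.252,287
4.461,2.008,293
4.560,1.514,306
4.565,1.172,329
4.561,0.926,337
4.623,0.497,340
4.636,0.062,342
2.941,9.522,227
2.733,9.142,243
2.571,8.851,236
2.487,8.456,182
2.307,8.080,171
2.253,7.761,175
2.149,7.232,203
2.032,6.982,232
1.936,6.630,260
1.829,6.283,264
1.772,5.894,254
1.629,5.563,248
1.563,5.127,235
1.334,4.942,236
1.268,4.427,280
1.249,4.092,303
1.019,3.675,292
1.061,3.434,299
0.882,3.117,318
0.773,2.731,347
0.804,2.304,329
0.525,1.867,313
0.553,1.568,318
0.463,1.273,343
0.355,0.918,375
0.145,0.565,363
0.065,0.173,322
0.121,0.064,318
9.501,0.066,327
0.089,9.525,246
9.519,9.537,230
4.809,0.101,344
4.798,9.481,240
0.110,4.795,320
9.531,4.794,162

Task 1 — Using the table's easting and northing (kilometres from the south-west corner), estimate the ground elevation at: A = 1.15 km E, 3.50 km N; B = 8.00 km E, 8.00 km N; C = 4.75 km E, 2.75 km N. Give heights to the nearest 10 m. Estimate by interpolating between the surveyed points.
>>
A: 300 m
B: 210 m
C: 250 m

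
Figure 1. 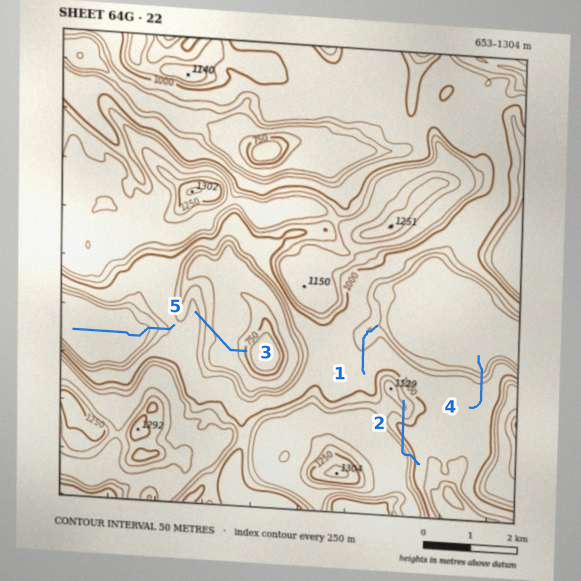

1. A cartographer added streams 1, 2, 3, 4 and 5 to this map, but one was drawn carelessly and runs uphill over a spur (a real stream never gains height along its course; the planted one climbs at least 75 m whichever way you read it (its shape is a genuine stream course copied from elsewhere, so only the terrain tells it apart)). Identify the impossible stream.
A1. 2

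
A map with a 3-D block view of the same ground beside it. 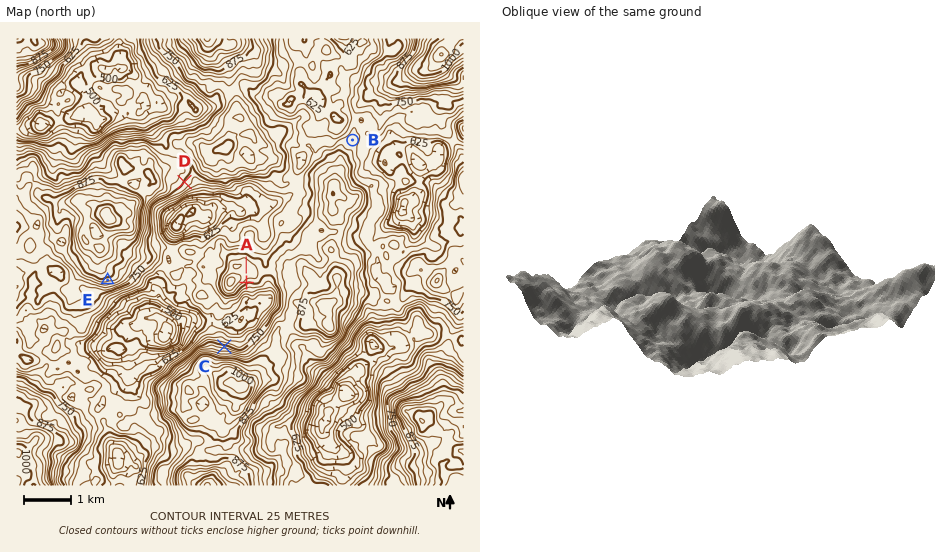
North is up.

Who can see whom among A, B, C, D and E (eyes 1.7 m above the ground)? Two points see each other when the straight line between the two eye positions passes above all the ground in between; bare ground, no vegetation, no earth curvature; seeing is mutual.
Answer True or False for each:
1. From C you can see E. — True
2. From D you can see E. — False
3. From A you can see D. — False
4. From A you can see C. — True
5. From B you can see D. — False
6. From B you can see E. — False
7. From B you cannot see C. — True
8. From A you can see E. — False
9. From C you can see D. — True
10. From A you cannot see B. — True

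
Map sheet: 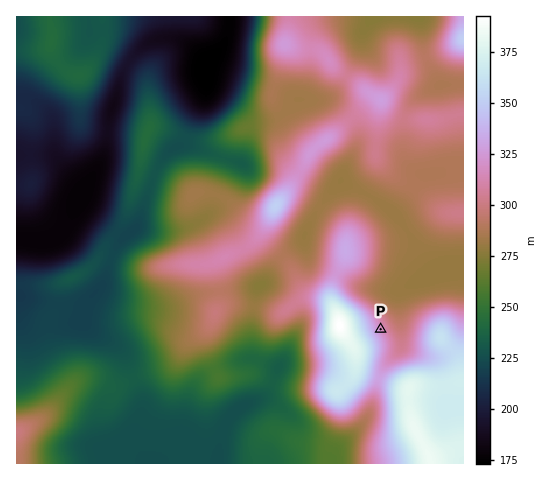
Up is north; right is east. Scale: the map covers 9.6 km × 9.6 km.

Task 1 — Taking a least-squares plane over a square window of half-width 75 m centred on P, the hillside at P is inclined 5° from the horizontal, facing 64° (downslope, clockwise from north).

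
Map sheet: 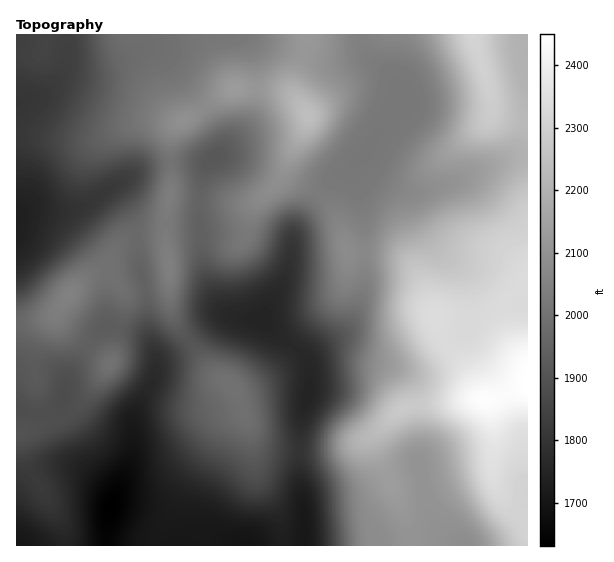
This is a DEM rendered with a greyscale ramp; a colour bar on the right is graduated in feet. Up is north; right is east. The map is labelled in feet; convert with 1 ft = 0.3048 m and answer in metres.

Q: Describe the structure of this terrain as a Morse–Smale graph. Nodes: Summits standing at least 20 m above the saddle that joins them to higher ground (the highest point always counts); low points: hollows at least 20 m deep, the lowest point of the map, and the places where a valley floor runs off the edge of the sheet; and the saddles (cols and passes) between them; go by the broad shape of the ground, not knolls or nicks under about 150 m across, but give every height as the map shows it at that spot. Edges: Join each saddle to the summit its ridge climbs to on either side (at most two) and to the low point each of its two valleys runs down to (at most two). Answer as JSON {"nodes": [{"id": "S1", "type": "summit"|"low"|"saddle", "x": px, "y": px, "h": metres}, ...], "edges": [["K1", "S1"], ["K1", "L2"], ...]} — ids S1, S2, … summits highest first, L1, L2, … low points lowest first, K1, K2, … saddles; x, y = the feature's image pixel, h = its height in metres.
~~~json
{"nodes": [
{"id": "S1", "type": "summit", "x": 526, "y": 380, "h": 747},
{"id": "S2", "type": "summit", "x": 474, "y": 36, "h": 706},
{"id": "S3", "type": "summit", "x": 309, "y": 115, "h": 683},
{"id": "S4", "type": "summit", "x": 69, "y": 295, "h": 624},
{"id": "S5", "type": "summit", "x": 231, "y": 385, "h": 609},
{"id": "L1", "type": "low", "x": 110, "y": 508, "h": 497},
{"id": "L2", "type": "low", "x": 18, "y": 223, "h": 528},
{"id": "K1", "type": "saddle", "x": 527, "y": 155, "h": 672},
{"id": "K2", "type": "saddle", "x": 303, "y": 53, "h": 645},
{"id": "K3", "type": "saddle", "x": 319, "y": 195, "h": 618},
{"id": "K4", "type": "saddle", "x": 137, "y": 237, "h": 601},
{"id": "K5", "type": "saddle", "x": 299, "y": 449, "h": 548}],
"edges": [["K1", "S1"], ["K1", "S2"], ["K1", "L1"], ["K2", "S3"], ["K2", "L1"], ["K2", "L2"], ["K3", "S1"], ["K3", "S3"], ["K3", "L1"], ["K4", "S4"], ["K4", "L1"], ["K4", "L2"], ["K5", "S1"], ["K5", "S5"], ["K5", "L1"]]}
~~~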